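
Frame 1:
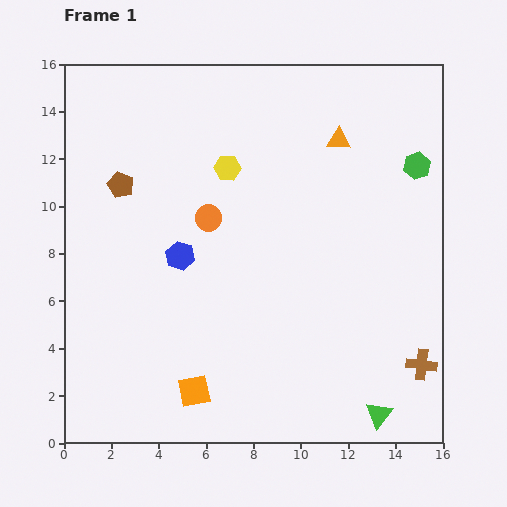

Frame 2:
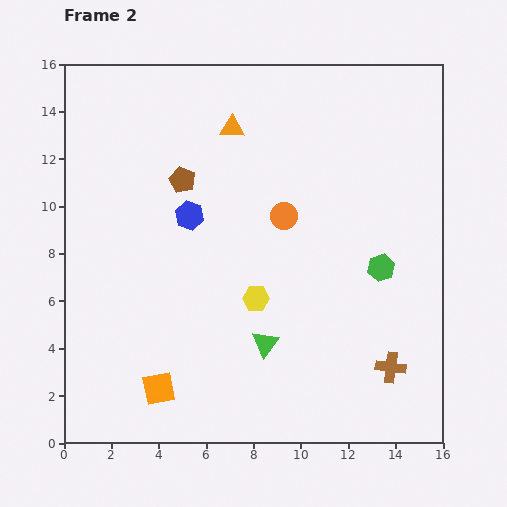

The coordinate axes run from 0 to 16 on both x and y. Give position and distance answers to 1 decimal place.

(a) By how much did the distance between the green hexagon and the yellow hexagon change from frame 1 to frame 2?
-2.5

Distance in frame 1: 8.0. Distance in frame 2: 5.5.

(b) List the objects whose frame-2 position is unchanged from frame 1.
none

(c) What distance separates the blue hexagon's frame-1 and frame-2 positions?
1.7

The blue hexagon moved from (4.9, 7.9) to (5.3, 9.6), a distance of √(0.4² + 1.7²) ≈ 1.7.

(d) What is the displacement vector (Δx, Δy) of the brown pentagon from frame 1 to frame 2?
(2.6, 0.2)

The brown pentagon was at (2.4, 10.9) in frame 1 and (5.0, 11.1) in frame 2.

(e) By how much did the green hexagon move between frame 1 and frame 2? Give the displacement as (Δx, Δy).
(-1.5, -4.3)

The green hexagon was at (14.9, 11.7) in frame 1 and (13.4, 7.4) in frame 2.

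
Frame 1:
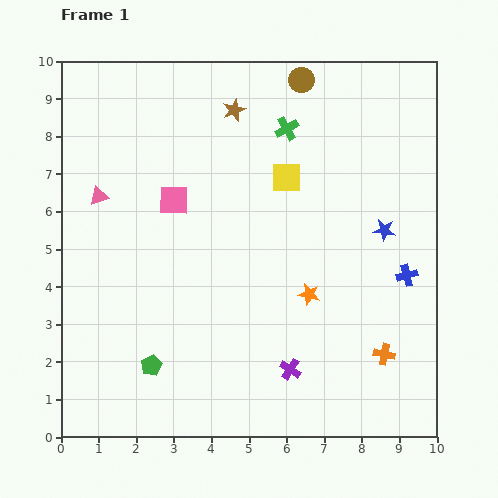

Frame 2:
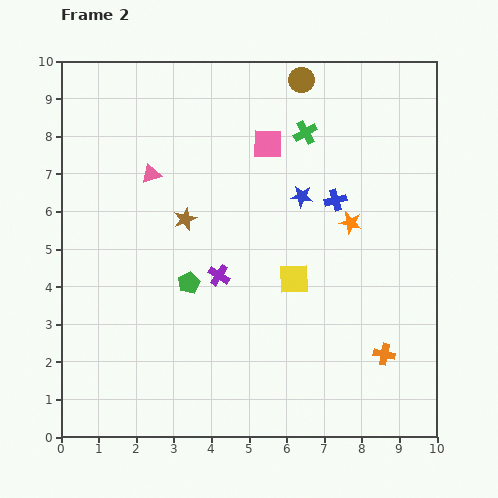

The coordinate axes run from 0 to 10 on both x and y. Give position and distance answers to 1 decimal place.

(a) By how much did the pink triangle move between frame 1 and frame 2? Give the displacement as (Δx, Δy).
(1.4, 0.6)

The pink triangle was at (1.0, 6.4) in frame 1 and (2.4, 7.0) in frame 2.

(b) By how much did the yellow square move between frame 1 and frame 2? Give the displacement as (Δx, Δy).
(0.2, -2.7)

The yellow square was at (6.0, 6.9) in frame 1 and (6.2, 4.2) in frame 2.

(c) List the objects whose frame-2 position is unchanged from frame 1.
the orange cross, the brown circle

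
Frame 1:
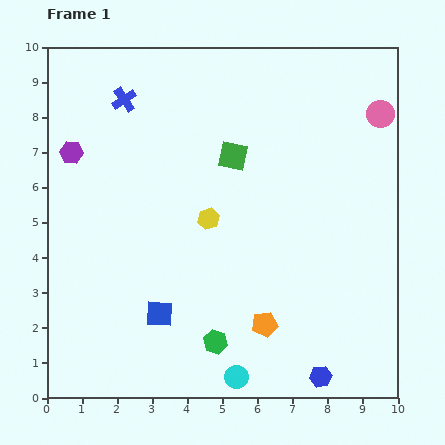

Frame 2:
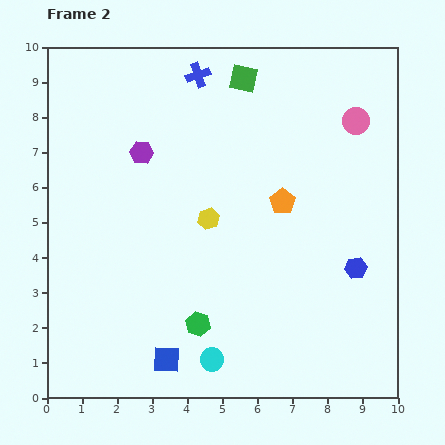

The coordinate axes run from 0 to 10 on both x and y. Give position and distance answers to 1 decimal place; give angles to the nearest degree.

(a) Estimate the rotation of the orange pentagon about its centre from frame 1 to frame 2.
25° counter-clockwise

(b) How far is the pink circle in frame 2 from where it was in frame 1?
0.7

The pink circle moved from (9.5, 8.1) to (8.8, 7.9), a distance of √(0.7² + 0.2²) ≈ 0.7.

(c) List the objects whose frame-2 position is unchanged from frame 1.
the yellow hexagon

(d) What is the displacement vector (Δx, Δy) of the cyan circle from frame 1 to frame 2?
(-0.7, 0.5)

The cyan circle was at (5.4, 0.6) in frame 1 and (4.7, 1.1) in frame 2.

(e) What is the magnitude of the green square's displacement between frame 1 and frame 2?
2.2

The green square moved from (5.3, 6.9) to (5.6, 9.1), a distance of √(0.3² + 2.2²) ≈ 2.2.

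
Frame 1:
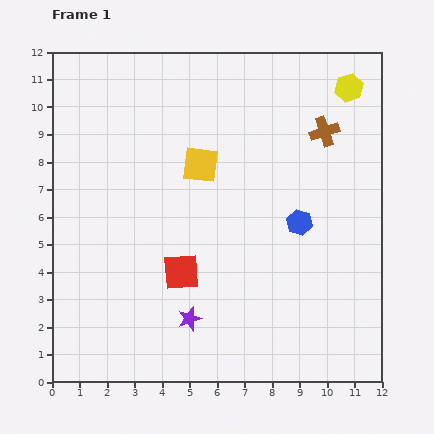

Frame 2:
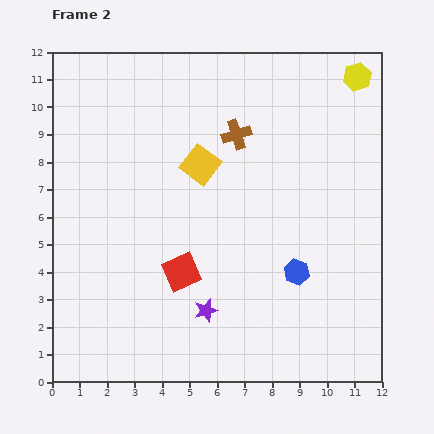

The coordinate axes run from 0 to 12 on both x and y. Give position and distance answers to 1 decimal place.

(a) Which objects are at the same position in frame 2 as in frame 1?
the yellow square, the red square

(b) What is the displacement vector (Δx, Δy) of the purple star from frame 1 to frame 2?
(0.6, 0.3)

The purple star was at (5.0, 2.3) in frame 1 and (5.6, 2.6) in frame 2.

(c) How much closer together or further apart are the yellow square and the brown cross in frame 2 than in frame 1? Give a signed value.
-3.0

Distance in frame 1: 4.7. Distance in frame 2: 1.7.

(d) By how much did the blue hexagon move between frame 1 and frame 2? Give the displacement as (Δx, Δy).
(-0.1, -1.8)

The blue hexagon was at (9.0, 5.8) in frame 1 and (8.9, 4.0) in frame 2.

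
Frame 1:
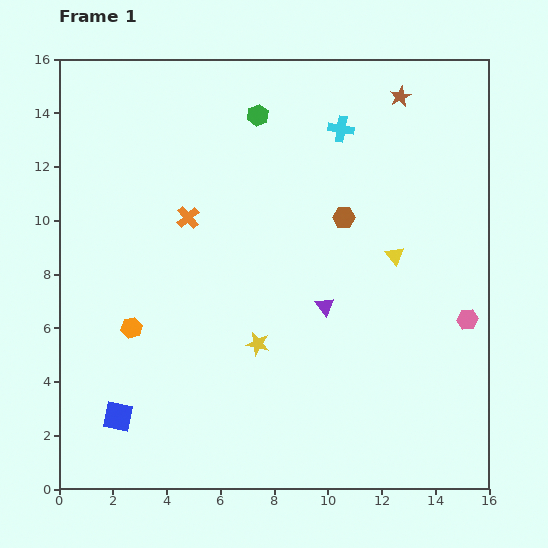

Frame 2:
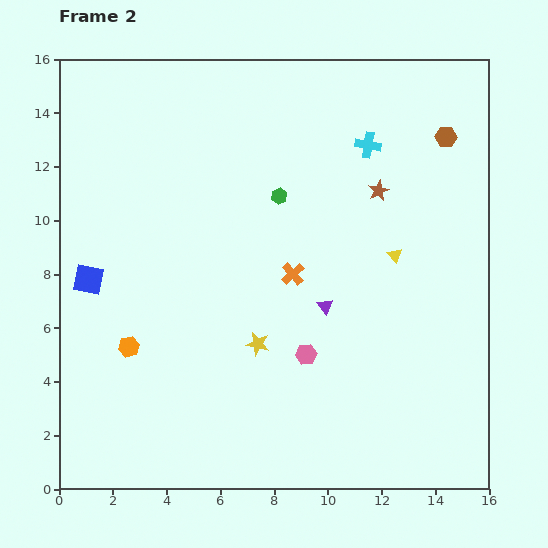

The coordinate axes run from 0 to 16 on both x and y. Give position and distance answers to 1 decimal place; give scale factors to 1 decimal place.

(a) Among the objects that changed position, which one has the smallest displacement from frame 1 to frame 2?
the orange hexagon

(moved 0.7)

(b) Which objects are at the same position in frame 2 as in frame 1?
the yellow star, the yellow triangle, the purple triangle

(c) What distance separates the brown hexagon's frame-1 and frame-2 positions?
4.8

The brown hexagon moved from (10.6, 10.1) to (14.4, 13.1), a distance of √(3.8² + 3.0²) ≈ 4.8.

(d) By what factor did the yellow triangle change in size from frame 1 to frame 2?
0.8×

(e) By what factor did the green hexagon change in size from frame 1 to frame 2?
0.7×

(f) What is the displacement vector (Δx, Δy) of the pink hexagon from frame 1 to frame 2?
(-6.0, -1.3)

The pink hexagon was at (15.2, 6.3) in frame 1 and (9.2, 5.0) in frame 2.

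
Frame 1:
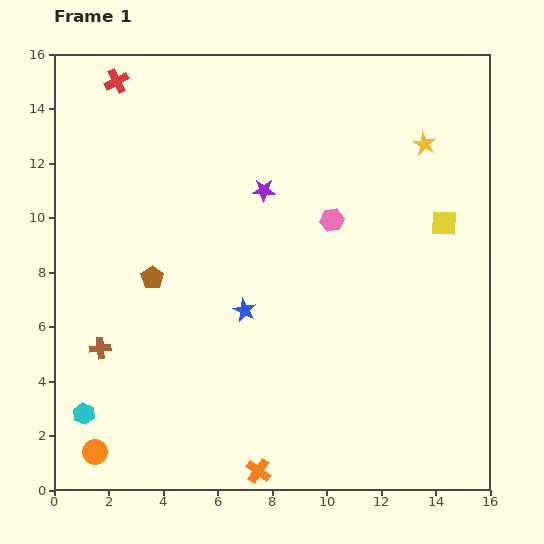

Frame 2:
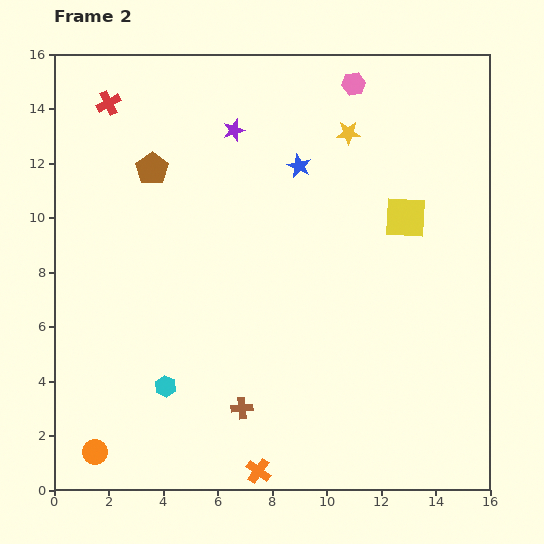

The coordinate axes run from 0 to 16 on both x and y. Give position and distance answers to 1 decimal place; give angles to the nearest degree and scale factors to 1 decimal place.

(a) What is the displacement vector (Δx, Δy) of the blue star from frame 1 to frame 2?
(2.0, 5.3)

The blue star was at (7.0, 6.6) in frame 1 and (9.0, 11.9) in frame 2.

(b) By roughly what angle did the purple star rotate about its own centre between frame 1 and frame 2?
18° counter-clockwise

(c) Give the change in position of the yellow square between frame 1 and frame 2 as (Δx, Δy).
(-1.4, 0.2)

The yellow square was at (14.3, 9.8) in frame 1 and (12.9, 10.0) in frame 2.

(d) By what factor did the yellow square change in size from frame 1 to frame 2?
1.6×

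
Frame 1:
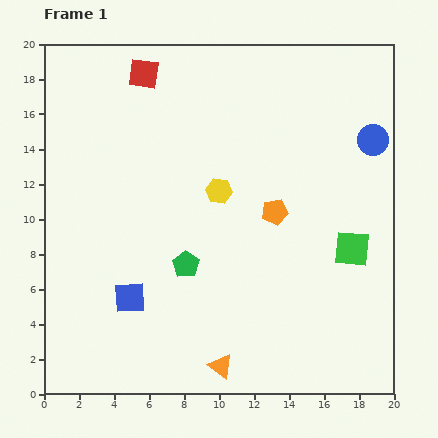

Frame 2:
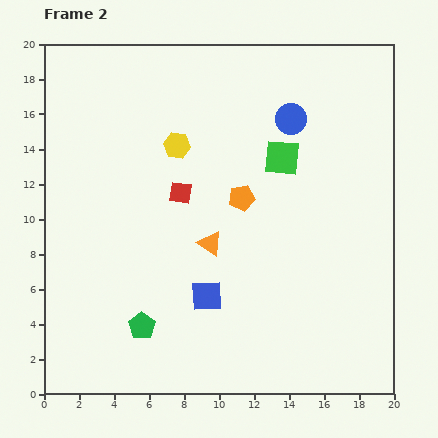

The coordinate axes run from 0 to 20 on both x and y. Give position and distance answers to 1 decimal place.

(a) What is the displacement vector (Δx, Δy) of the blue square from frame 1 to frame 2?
(4.4, 0.1)

The blue square was at (4.9, 5.5) in frame 1 and (9.3, 5.6) in frame 2.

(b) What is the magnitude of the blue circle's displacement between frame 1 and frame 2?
4.9

The blue circle moved from (18.8, 14.5) to (14.1, 15.7), a distance of √(4.7² + 1.2²) ≈ 4.9.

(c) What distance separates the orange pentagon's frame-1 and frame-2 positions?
2.1

The orange pentagon moved from (13.2, 10.4) to (11.3, 11.2), a distance of √(1.9² + 0.8²) ≈ 2.1.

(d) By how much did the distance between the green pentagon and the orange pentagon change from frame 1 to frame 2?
+3.4

Distance in frame 1: 5.9. Distance in frame 2: 9.3.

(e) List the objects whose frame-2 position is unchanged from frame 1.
none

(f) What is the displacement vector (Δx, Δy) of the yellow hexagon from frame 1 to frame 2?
(-2.4, 2.6)

The yellow hexagon was at (10.0, 11.6) in frame 1 and (7.6, 14.2) in frame 2.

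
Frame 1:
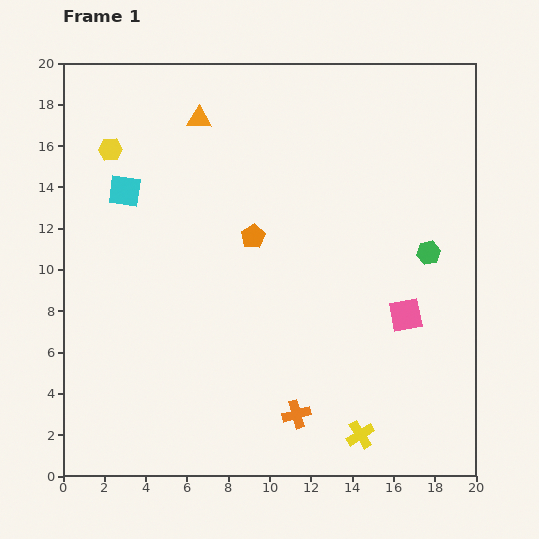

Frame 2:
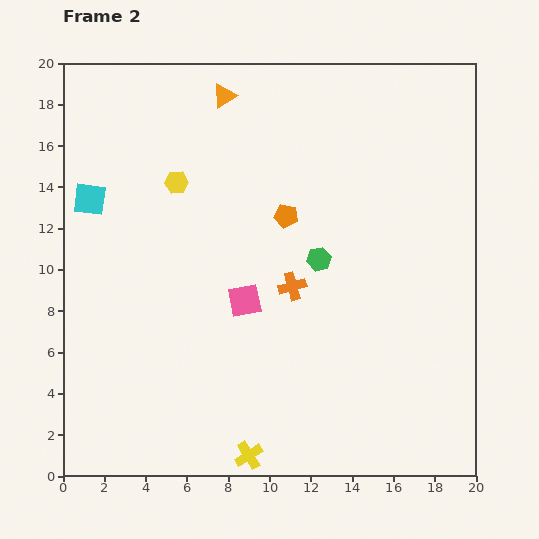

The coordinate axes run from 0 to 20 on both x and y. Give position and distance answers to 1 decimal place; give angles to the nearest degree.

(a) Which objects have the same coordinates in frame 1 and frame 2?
none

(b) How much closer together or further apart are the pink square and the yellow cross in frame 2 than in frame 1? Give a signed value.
+1.3

Distance in frame 1: 6.2. Distance in frame 2: 7.5.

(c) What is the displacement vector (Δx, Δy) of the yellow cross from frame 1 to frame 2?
(-5.4, -1.0)

The yellow cross was at (14.4, 2.0) in frame 1 and (9.0, 1.0) in frame 2.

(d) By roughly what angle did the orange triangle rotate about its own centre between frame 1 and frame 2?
31° counter-clockwise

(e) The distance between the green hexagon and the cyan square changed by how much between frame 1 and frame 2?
-3.5

Distance in frame 1: 15.0. Distance in frame 2: 11.5.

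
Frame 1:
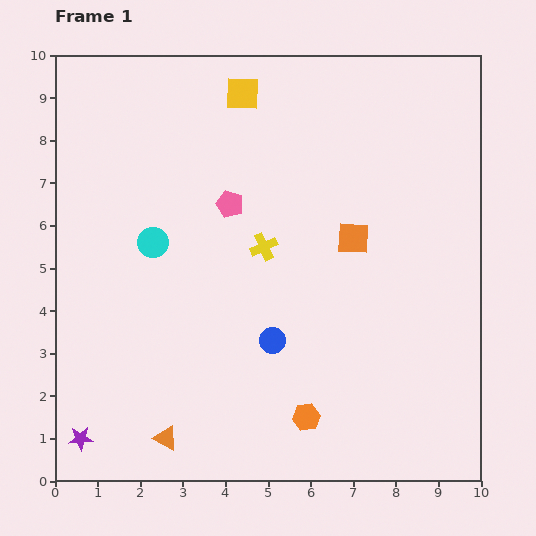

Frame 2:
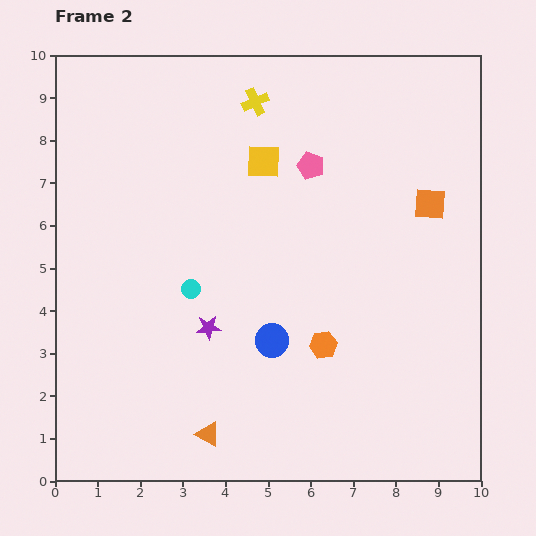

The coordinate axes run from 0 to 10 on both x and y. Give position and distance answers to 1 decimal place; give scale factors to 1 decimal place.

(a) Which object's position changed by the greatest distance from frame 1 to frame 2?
the purple star

(moved 4.0; next 3.4)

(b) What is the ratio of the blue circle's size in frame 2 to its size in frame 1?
1.3×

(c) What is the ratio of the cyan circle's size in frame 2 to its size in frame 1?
0.6×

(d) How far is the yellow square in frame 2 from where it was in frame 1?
1.7

The yellow square moved from (4.4, 9.1) to (4.9, 7.5), a distance of √(0.5² + 1.6²) ≈ 1.7.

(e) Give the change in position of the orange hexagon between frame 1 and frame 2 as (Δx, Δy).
(0.4, 1.7)

The orange hexagon was at (5.9, 1.5) in frame 1 and (6.3, 3.2) in frame 2.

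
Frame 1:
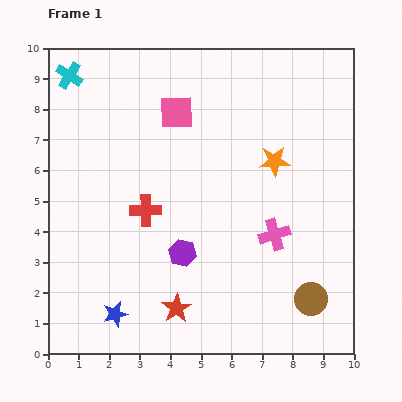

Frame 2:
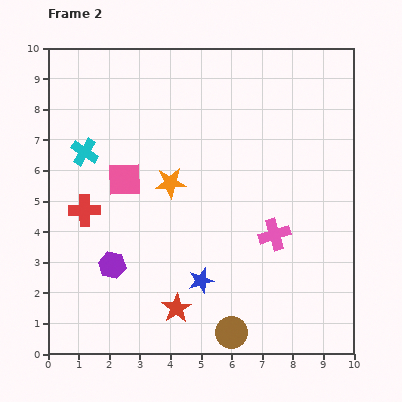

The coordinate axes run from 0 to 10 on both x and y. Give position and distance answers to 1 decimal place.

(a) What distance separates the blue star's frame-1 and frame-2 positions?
3.0

The blue star moved from (2.2, 1.3) to (5.0, 2.4), a distance of √(2.8² + 1.1²) ≈ 3.0.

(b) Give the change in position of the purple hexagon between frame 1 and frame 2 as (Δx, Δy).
(-2.3, -0.4)

The purple hexagon was at (4.4, 3.3) in frame 1 and (2.1, 2.9) in frame 2.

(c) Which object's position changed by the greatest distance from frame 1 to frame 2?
the orange star

(moved 3.5; next 3.0)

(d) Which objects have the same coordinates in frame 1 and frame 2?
the pink cross, the red star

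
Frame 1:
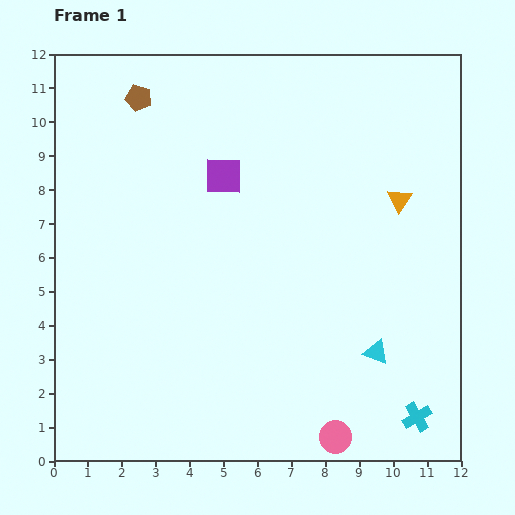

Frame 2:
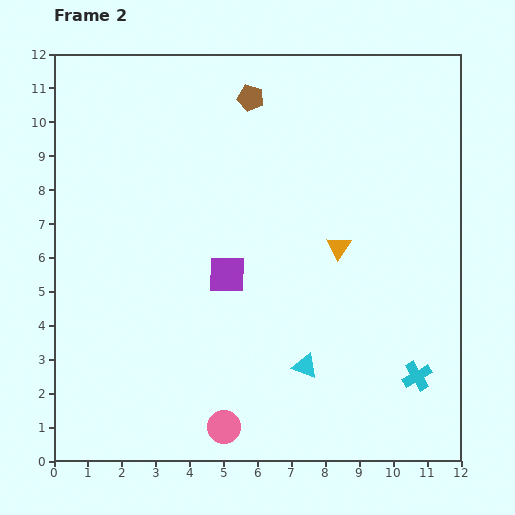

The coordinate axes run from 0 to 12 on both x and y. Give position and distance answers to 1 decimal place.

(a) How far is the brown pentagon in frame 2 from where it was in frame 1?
3.3

The brown pentagon moved from (2.5, 10.7) to (5.8, 10.7), a distance of √(3.3² + 0.0²) ≈ 3.3.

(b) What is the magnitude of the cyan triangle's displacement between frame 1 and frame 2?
2.1

The cyan triangle moved from (9.5, 3.2) to (7.4, 2.8), a distance of √(2.1² + 0.4²) ≈ 2.1.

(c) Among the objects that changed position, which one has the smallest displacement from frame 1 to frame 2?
the cyan cross

(moved 1.2)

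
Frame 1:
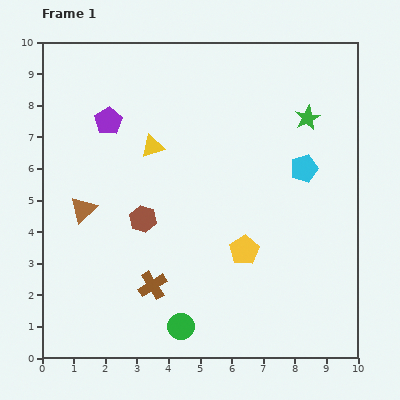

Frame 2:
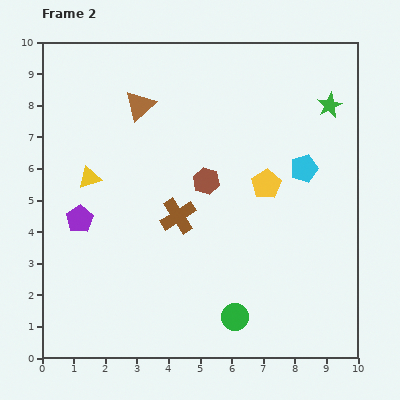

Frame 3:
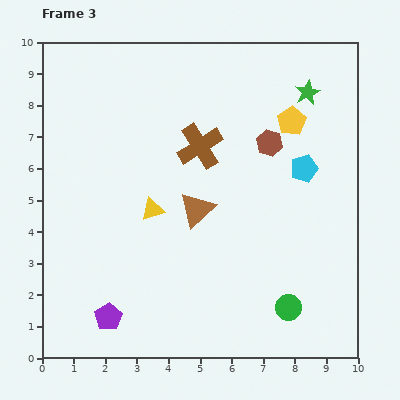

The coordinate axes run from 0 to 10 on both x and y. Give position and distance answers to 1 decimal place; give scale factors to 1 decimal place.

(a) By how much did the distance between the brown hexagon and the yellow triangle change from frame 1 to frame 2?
+1.4

Distance in frame 1: 2.3. Distance in frame 2: 3.7.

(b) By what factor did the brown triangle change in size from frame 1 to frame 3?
1.4×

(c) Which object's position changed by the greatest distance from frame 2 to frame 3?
the brown triangle

(moved 3.8; next 3.2)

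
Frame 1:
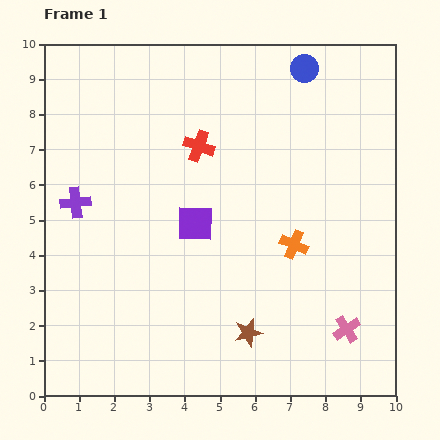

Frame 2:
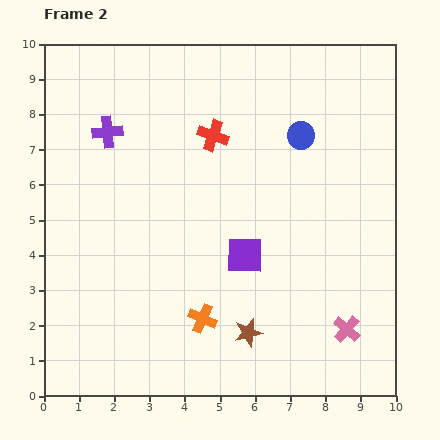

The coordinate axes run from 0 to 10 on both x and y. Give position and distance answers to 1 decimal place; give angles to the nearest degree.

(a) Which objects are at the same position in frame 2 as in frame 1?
the pink cross, the brown star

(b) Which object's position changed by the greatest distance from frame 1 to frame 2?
the orange cross

(moved 3.3; next 2.2)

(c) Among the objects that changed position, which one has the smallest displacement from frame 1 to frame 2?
the red cross

(moved 0.5)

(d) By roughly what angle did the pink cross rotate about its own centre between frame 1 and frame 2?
15° counter-clockwise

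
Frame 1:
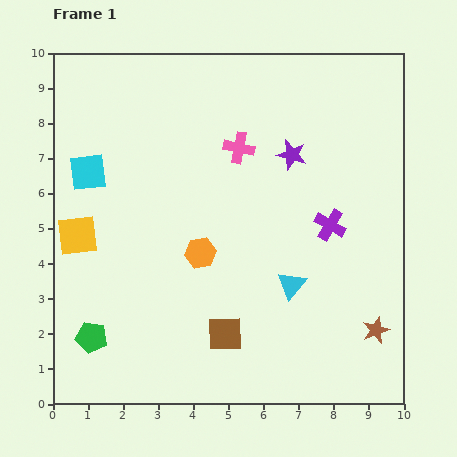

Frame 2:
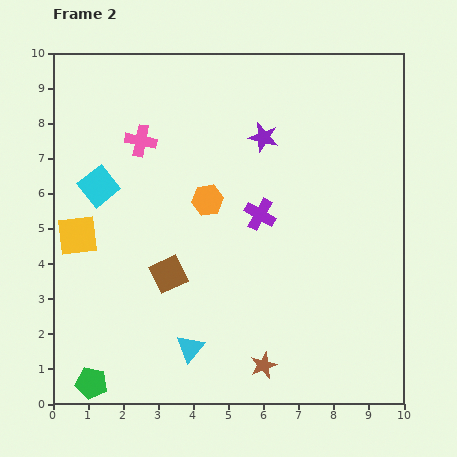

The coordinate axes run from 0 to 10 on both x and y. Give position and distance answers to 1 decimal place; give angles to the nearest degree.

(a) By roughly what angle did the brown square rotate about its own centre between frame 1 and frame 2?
25° counter-clockwise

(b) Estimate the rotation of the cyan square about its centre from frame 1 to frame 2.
32° counter-clockwise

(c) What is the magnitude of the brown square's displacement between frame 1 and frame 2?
2.3

The brown square moved from (4.9, 2.0) to (3.3, 3.7), a distance of √(1.6² + 1.7²) ≈ 2.3.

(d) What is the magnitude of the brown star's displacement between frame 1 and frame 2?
3.4

The brown star moved from (9.2, 2.1) to (6.0, 1.1), a distance of √(3.2² + 1.0²) ≈ 3.4.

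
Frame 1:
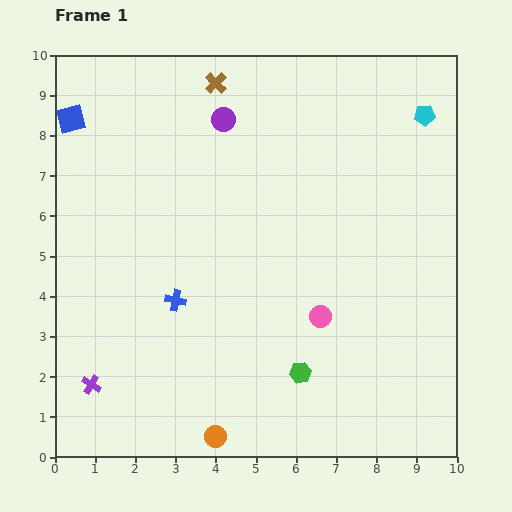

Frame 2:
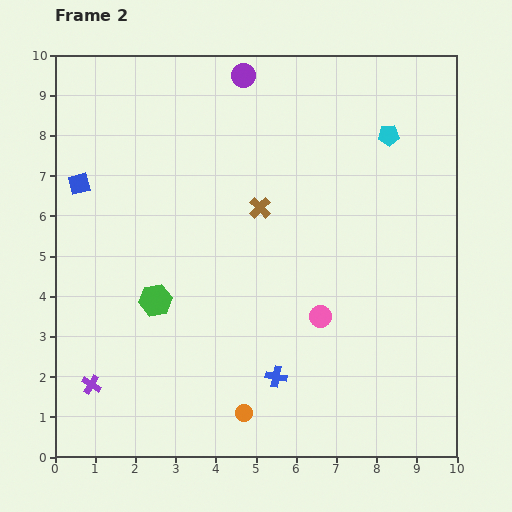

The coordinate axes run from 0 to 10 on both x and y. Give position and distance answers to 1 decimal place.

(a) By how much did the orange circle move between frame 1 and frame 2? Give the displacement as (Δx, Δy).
(0.7, 0.6)

The orange circle was at (4.0, 0.5) in frame 1 and (4.7, 1.1) in frame 2.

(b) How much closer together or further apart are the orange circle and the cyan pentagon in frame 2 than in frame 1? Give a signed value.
-1.7

Distance in frame 1: 9.5. Distance in frame 2: 7.8.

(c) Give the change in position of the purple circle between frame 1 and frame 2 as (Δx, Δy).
(0.5, 1.1)

The purple circle was at (4.2, 8.4) in frame 1 and (4.7, 9.5) in frame 2.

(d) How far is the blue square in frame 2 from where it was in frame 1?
1.6

The blue square moved from (0.4, 8.4) to (0.6, 6.8), a distance of √(0.2² + 1.6²) ≈ 1.6.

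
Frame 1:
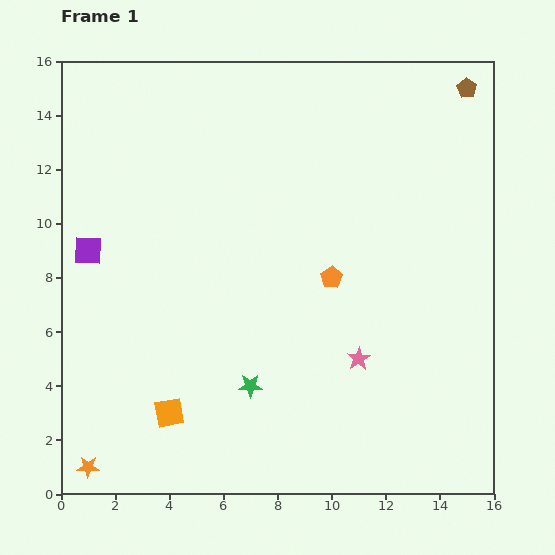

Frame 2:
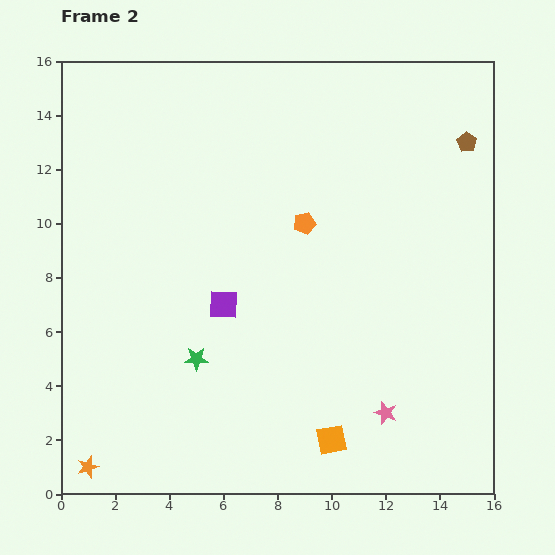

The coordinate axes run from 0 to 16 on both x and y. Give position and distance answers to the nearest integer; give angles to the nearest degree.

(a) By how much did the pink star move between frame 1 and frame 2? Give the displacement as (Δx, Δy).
(1, -2)

The pink star was at (11, 5) in frame 1 and (12, 3) in frame 2.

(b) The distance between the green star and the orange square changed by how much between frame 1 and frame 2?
+3

Distance in frame 1: 3. Distance in frame 2: 6.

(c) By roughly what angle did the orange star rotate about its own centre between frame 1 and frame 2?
20° counter-clockwise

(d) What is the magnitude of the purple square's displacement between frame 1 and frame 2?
5

The purple square moved from (1, 9) to (6, 7), a distance of √(5² + 2²) ≈ 5.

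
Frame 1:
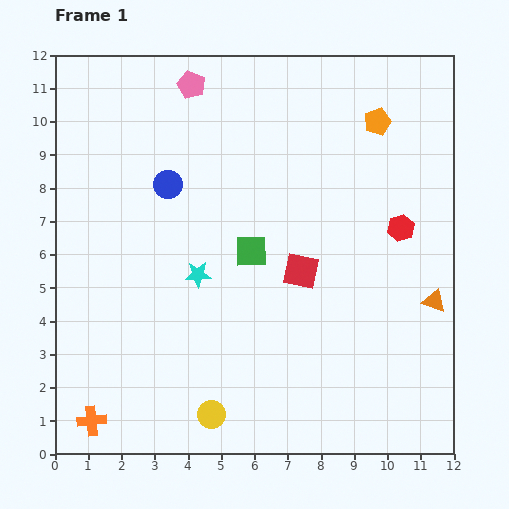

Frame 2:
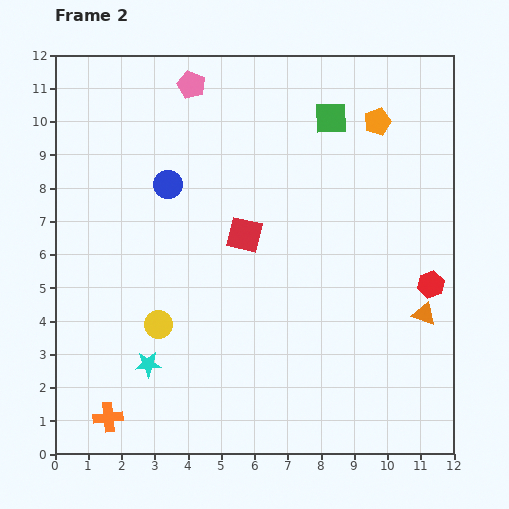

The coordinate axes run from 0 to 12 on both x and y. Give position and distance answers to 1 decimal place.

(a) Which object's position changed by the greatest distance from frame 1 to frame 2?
the green square

(moved 4.7; next 3.1)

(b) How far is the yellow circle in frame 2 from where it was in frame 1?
3.1

The yellow circle moved from (4.7, 1.2) to (3.1, 3.9), a distance of √(1.6² + 2.7²) ≈ 3.1.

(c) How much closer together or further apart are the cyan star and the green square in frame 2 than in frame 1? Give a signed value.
+7.5

Distance in frame 1: 1.7. Distance in frame 2: 9.2.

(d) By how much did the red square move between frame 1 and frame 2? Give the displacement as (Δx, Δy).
(-1.7, 1.1)

The red square was at (7.4, 5.5) in frame 1 and (5.7, 6.6) in frame 2.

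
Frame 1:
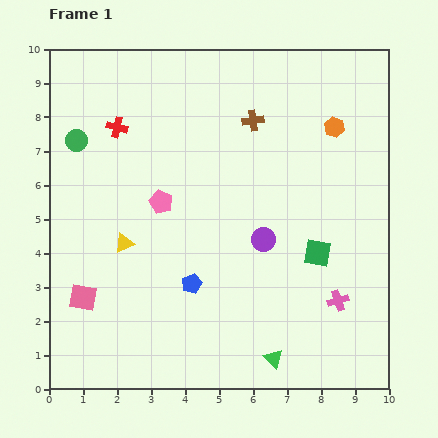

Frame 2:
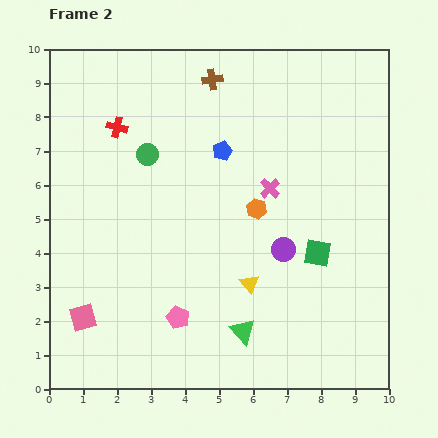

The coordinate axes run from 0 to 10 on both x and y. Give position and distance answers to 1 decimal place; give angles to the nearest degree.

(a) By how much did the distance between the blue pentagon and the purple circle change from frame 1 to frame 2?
+0.9

Distance in frame 1: 2.5. Distance in frame 2: 3.4.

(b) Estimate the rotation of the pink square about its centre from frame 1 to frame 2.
25° counter-clockwise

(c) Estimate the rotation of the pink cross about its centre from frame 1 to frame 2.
27° counter-clockwise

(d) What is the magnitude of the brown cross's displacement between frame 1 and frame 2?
1.7

The brown cross moved from (6.0, 7.9) to (4.8, 9.1), a distance of √(1.2² + 1.2²) ≈ 1.7.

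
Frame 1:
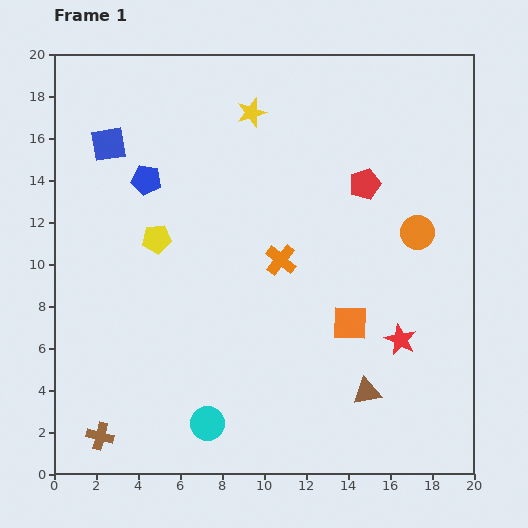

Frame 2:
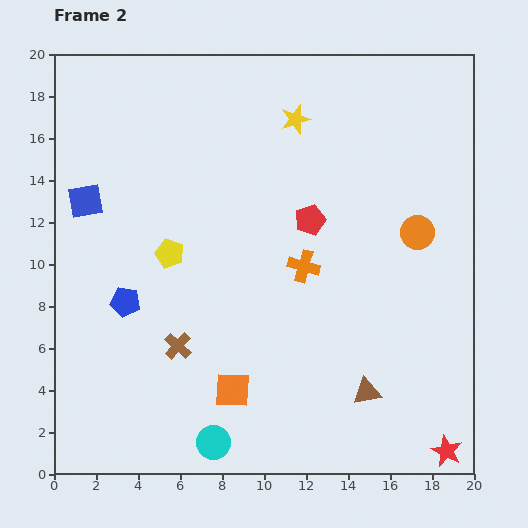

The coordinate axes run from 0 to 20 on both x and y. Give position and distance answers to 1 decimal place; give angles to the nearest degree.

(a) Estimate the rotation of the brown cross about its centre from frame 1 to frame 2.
28° clockwise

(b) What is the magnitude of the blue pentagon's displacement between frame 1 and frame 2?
5.9

The blue pentagon moved from (4.4, 14.0) to (3.4, 8.2), a distance of √(1.0² + 5.8²) ≈ 5.9.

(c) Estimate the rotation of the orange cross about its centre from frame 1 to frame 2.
24° counter-clockwise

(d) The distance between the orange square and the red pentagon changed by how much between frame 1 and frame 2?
+2.3

Distance in frame 1: 6.6. Distance in frame 2: 8.9.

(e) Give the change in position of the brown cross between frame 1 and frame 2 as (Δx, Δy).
(3.7, 4.3)

The brown cross was at (2.2, 1.8) in frame 1 and (5.9, 6.1) in frame 2.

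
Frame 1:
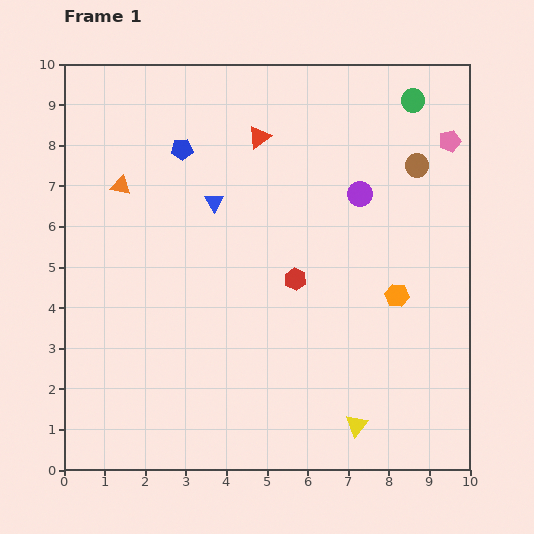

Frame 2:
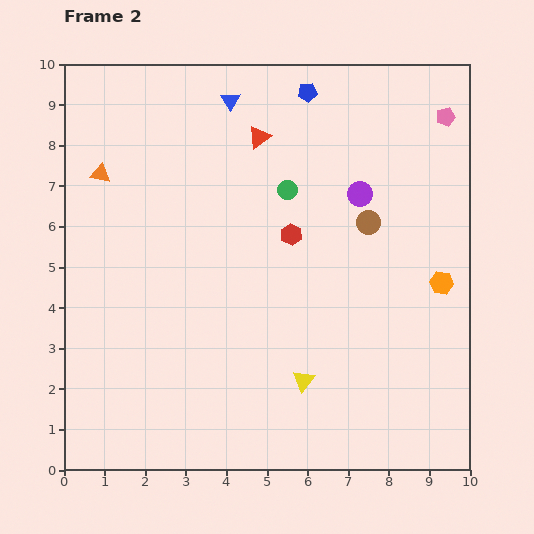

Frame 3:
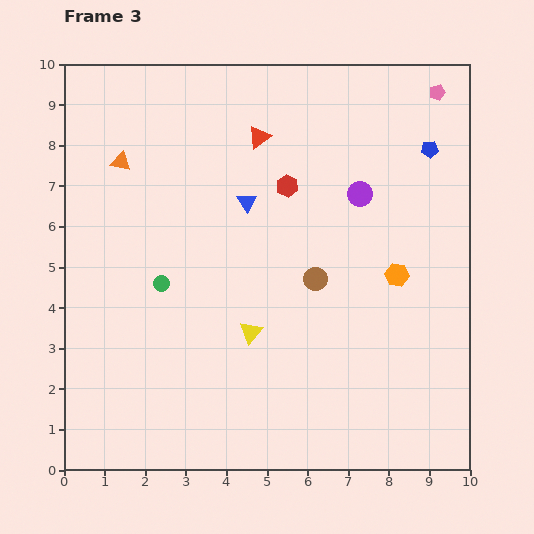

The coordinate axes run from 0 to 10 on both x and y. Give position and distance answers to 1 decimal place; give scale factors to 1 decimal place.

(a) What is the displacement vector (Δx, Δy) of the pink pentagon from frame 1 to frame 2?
(-0.1, 0.6)

The pink pentagon was at (9.5, 8.1) in frame 1 and (9.4, 8.7) in frame 2.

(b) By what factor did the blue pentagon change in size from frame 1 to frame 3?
0.8×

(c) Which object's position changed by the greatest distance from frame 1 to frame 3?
the green circle

(moved 7.7; next 6.1)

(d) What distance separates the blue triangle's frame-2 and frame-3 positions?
2.5

The blue triangle moved from (4.1, 9.1) to (4.5, 6.6), a distance of √(0.4² + 2.5²) ≈ 2.5.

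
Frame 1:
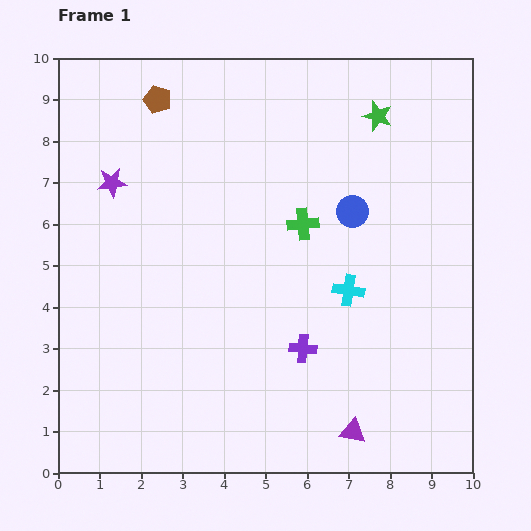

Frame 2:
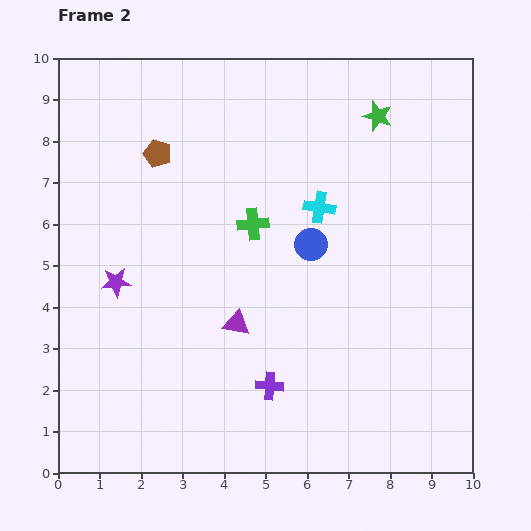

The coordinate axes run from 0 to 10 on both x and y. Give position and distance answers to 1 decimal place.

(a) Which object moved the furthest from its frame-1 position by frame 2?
the purple triangle

(moved 3.8; next 2.4)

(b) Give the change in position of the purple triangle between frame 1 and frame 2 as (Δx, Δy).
(-2.8, 2.6)

The purple triangle was at (7.1, 1.0) in frame 1 and (4.3, 3.6) in frame 2.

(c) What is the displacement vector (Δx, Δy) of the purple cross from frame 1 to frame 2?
(-0.8, -0.9)

The purple cross was at (5.9, 3.0) in frame 1 and (5.1, 2.1) in frame 2.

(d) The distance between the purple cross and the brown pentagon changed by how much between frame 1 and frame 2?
-0.7

Distance in frame 1: 6.9. Distance in frame 2: 6.2.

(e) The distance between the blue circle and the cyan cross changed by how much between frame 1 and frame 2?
-1.0

Distance in frame 1: 1.9. Distance in frame 2: 0.9.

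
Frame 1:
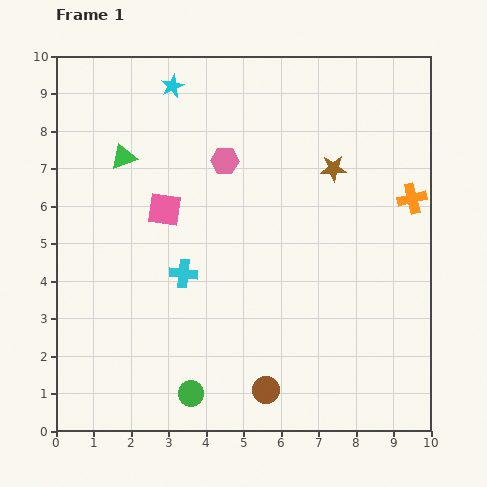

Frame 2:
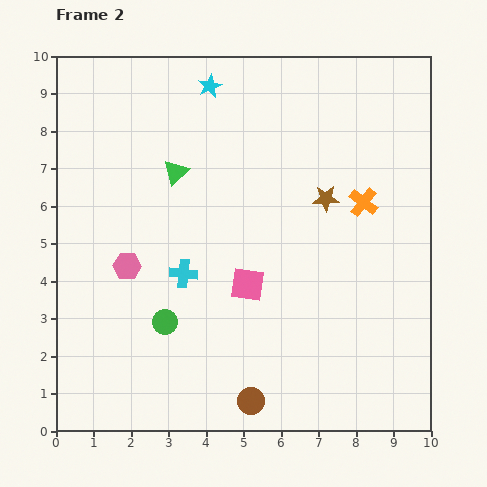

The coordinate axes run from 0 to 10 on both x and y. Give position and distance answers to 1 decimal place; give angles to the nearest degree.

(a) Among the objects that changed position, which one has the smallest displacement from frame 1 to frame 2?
the brown circle

(moved 0.5)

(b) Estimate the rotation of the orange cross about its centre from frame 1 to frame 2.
38° counter-clockwise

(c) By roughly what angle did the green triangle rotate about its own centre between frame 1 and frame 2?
23° counter-clockwise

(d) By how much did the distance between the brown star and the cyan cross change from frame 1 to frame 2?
-0.6

Distance in frame 1: 4.9. Distance in frame 2: 4.3.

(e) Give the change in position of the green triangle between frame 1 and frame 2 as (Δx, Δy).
(1.4, -0.4)

The green triangle was at (1.8, 7.3) in frame 1 and (3.2, 6.9) in frame 2.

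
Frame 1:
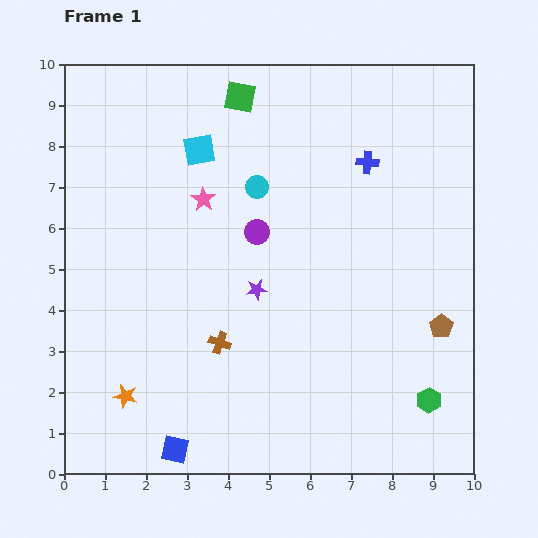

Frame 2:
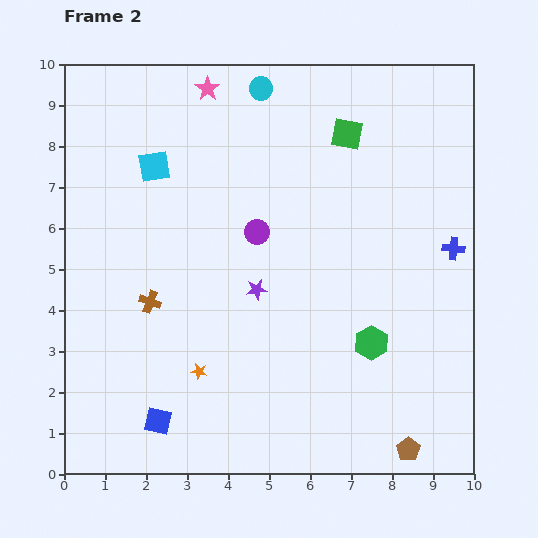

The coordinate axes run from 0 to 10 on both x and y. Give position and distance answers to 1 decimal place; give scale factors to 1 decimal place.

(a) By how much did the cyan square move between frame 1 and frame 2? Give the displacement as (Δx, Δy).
(-1.1, -0.4)

The cyan square was at (3.3, 7.9) in frame 1 and (2.2, 7.5) in frame 2.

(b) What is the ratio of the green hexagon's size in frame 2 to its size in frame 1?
1.4×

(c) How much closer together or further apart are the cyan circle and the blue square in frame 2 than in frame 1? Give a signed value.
+1.8

Distance in frame 1: 6.7. Distance in frame 2: 8.5.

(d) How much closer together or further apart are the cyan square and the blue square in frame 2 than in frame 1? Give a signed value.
-1.1

Distance in frame 1: 7.3. Distance in frame 2: 6.2.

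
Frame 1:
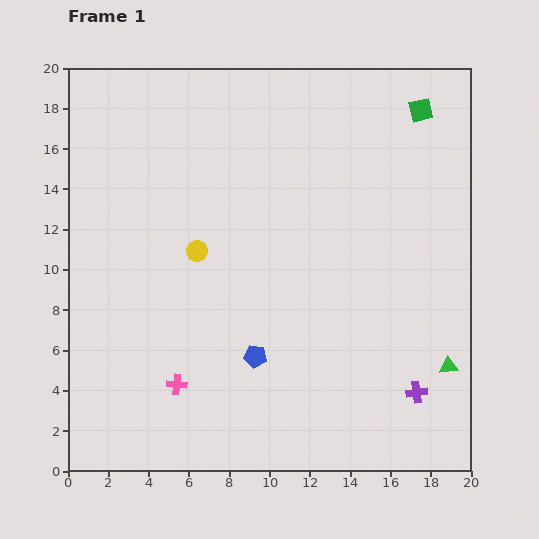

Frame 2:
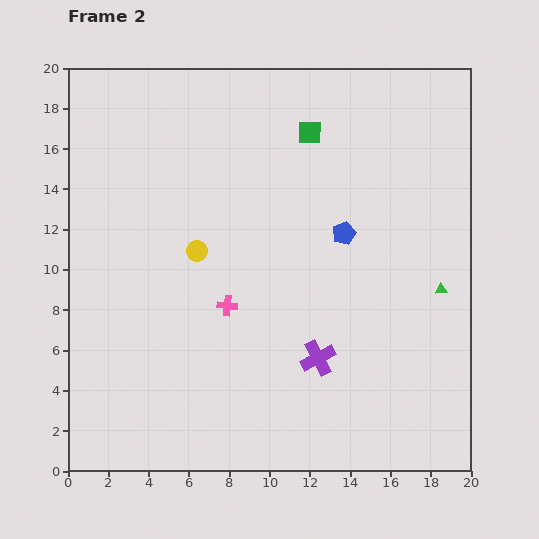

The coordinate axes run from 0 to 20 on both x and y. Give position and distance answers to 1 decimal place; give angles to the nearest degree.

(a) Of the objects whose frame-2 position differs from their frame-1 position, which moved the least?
the green triangle

(moved 3.8)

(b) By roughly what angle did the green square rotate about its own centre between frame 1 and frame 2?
15° clockwise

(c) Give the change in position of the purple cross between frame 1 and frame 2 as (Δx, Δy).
(-4.9, 1.7)

The purple cross was at (17.3, 3.9) in frame 1 and (12.4, 5.6) in frame 2.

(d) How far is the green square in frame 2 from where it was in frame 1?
5.6

The green square moved from (17.5, 17.9) to (12.0, 16.8), a distance of √(5.5² + 1.1²) ≈ 5.6.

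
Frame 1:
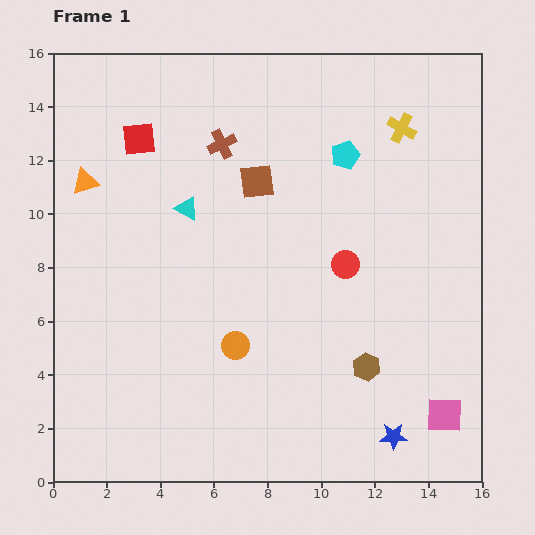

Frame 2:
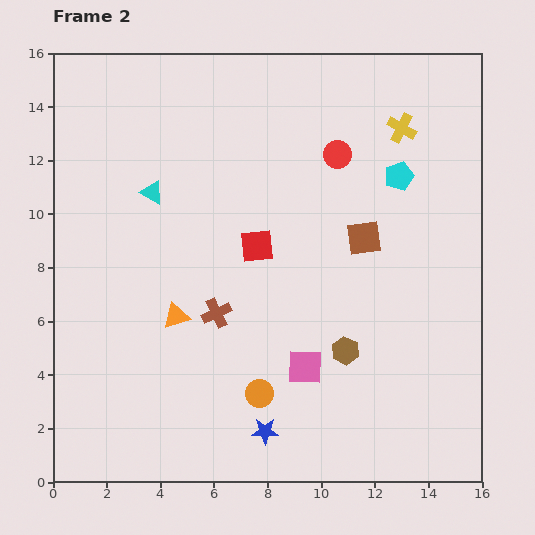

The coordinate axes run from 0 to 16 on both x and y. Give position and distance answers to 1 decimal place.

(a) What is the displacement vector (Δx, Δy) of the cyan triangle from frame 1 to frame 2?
(-1.3, 0.6)

The cyan triangle was at (5.0, 10.2) in frame 1 and (3.7, 10.8) in frame 2.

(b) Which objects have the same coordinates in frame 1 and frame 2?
the yellow cross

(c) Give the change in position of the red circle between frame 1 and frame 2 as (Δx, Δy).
(-0.3, 4.1)

The red circle was at (10.9, 8.1) in frame 1 and (10.6, 12.2) in frame 2.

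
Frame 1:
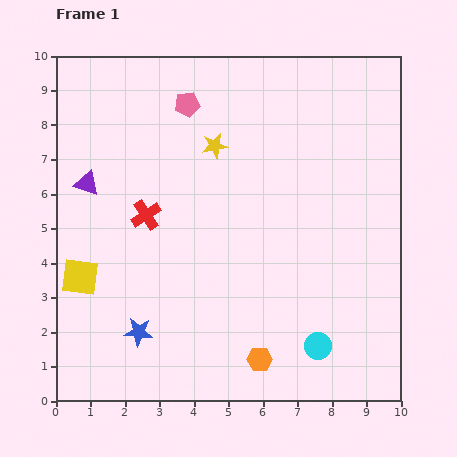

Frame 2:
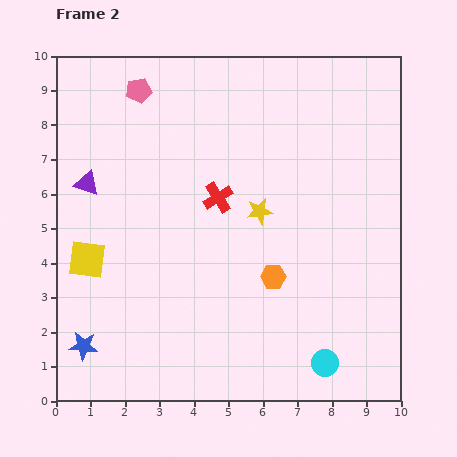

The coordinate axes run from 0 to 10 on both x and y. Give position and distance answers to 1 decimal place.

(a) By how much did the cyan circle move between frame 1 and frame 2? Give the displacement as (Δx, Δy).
(0.2, -0.5)

The cyan circle was at (7.6, 1.6) in frame 1 and (7.8, 1.1) in frame 2.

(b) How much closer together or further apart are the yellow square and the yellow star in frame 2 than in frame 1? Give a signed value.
-0.2

Distance in frame 1: 5.4. Distance in frame 2: 5.2.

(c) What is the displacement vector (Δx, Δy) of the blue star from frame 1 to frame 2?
(-1.6, -0.4)

The blue star was at (2.4, 2.0) in frame 1 and (0.8, 1.6) in frame 2.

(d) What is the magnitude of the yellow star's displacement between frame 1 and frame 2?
2.3

The yellow star moved from (4.6, 7.4) to (5.9, 5.5), a distance of √(1.3² + 1.9²) ≈ 2.3.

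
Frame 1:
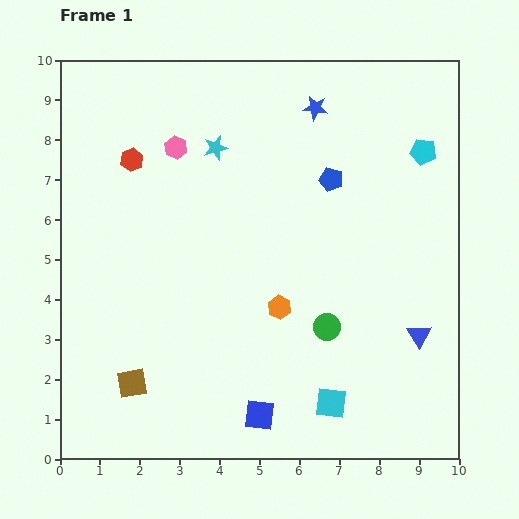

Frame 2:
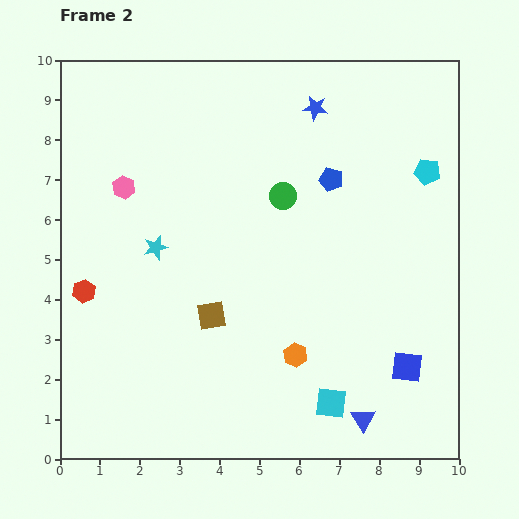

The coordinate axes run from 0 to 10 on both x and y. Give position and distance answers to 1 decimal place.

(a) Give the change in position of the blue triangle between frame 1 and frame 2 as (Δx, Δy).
(-1.4, -2.1)

The blue triangle was at (9.0, 3.1) in frame 1 and (7.6, 1.0) in frame 2.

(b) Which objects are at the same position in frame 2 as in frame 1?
the blue pentagon, the cyan square, the blue star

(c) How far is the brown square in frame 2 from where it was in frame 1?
2.6

The brown square moved from (1.8, 1.9) to (3.8, 3.6), a distance of √(2.0² + 1.7²) ≈ 2.6.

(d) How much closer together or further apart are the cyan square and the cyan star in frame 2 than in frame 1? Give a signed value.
-1.1

Distance in frame 1: 7.0. Distance in frame 2: 5.9.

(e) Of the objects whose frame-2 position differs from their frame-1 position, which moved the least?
the cyan pentagon

(moved 0.5)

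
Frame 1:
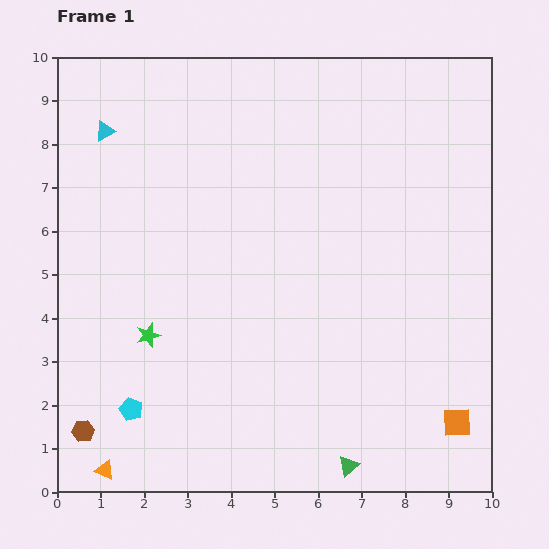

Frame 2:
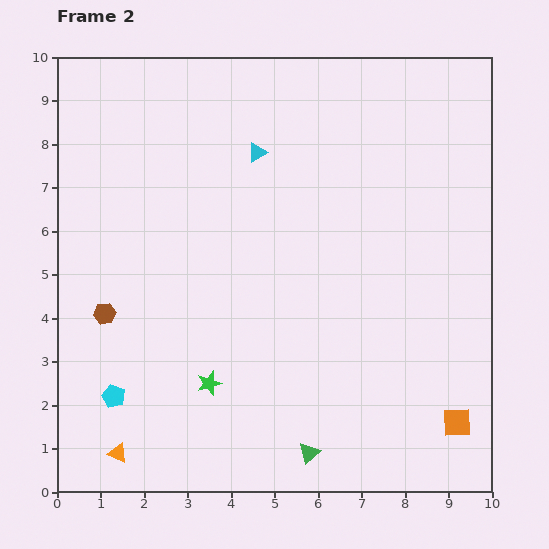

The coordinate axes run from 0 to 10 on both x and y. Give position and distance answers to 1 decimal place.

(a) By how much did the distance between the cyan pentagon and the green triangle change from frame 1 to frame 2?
-0.5

Distance in frame 1: 5.2. Distance in frame 2: 4.7.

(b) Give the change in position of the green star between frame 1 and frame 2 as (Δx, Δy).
(1.4, -1.1)

The green star was at (2.1, 3.6) in frame 1 and (3.5, 2.5) in frame 2.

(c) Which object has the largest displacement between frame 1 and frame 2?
the cyan triangle

(moved 3.5; next 2.7)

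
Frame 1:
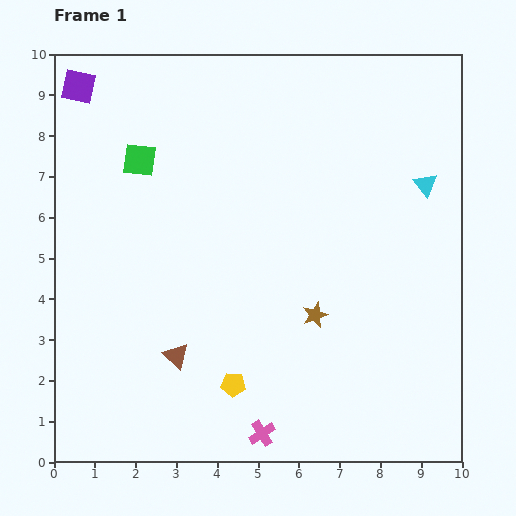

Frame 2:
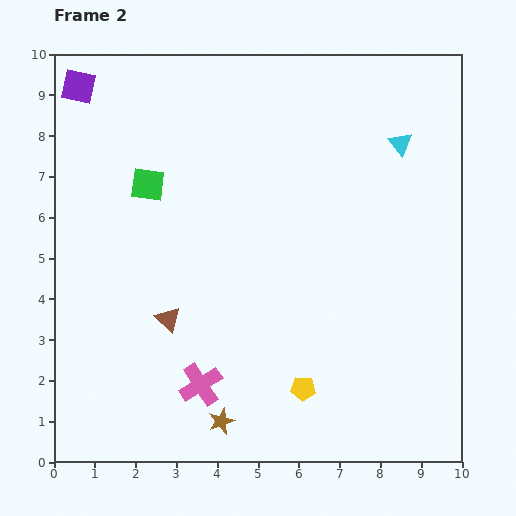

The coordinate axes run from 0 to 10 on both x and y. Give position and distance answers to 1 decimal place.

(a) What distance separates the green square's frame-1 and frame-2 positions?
0.6

The green square moved from (2.1, 7.4) to (2.3, 6.8), a distance of √(0.2² + 0.6²) ≈ 0.6.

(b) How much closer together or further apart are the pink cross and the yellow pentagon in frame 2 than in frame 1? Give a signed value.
+1.1

Distance in frame 1: 1.4. Distance in frame 2: 2.5.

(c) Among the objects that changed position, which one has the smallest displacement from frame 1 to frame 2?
the green square

(moved 0.6)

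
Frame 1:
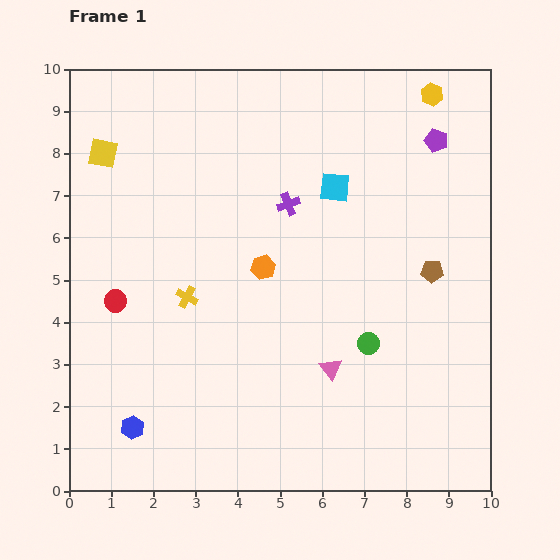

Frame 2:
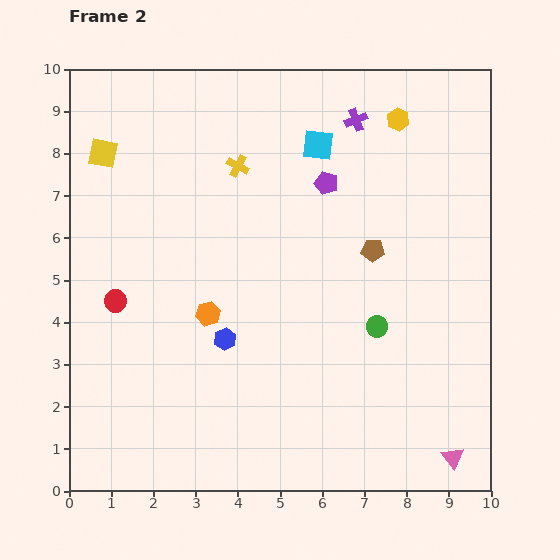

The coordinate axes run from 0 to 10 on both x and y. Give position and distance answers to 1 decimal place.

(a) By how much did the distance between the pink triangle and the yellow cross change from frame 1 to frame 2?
+4.8

Distance in frame 1: 3.8. Distance in frame 2: 8.6.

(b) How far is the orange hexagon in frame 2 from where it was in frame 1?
1.7

The orange hexagon moved from (4.6, 5.3) to (3.3, 4.2), a distance of √(1.3² + 1.1²) ≈ 1.7.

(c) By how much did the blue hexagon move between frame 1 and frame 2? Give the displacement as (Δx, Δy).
(2.2, 2.1)

The blue hexagon was at (1.5, 1.5) in frame 1 and (3.7, 3.6) in frame 2.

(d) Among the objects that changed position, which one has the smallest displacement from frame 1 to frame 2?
the green circle

(moved 0.4)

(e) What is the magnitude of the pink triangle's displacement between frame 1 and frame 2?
3.6

The pink triangle moved from (6.2, 2.9) to (9.1, 0.8), a distance of √(2.9² + 2.1²) ≈ 3.6.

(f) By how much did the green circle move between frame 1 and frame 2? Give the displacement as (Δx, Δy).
(0.2, 0.4)

The green circle was at (7.1, 3.5) in frame 1 and (7.3, 3.9) in frame 2.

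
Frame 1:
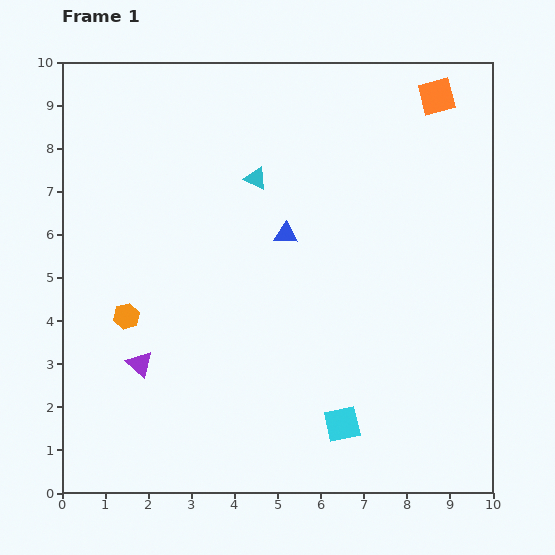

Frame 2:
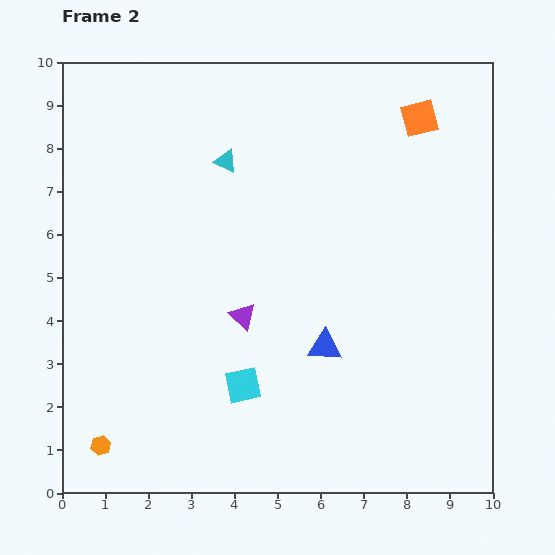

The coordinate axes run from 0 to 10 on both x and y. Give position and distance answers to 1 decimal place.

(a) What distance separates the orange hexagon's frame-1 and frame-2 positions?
3.1

The orange hexagon moved from (1.5, 4.1) to (0.9, 1.1), a distance of √(0.6² + 3.0²) ≈ 3.1.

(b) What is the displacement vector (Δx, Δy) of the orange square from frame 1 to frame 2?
(-0.4, -0.5)

The orange square was at (8.7, 9.2) in frame 1 and (8.3, 8.7) in frame 2.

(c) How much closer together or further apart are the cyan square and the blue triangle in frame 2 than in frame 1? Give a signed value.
-2.5

Distance in frame 1: 4.6. Distance in frame 2: 2.1.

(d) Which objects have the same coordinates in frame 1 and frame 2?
none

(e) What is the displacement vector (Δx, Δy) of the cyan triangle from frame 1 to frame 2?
(-0.7, 0.4)

The cyan triangle was at (4.5, 7.3) in frame 1 and (3.8, 7.7) in frame 2.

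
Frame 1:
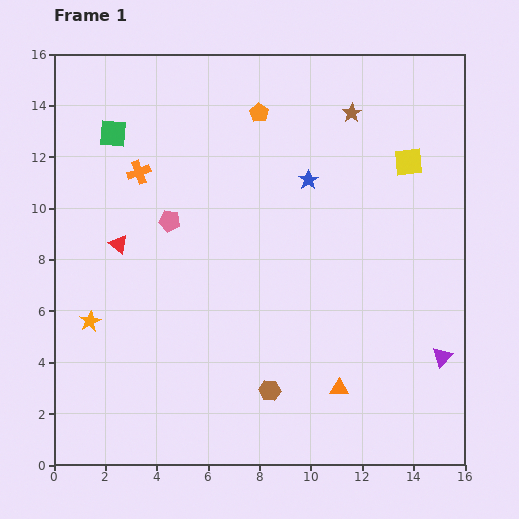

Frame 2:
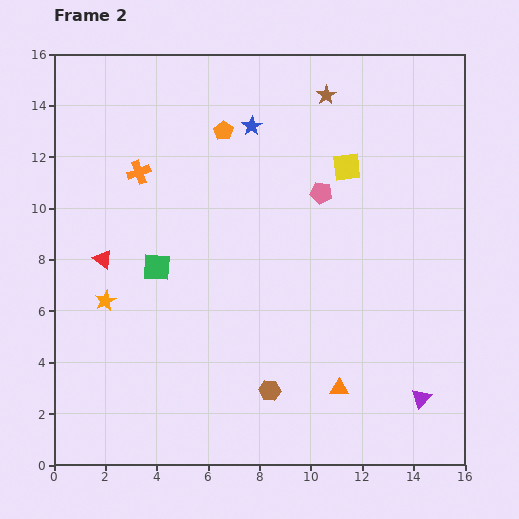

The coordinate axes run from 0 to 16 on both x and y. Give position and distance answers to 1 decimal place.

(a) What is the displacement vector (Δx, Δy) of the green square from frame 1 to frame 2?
(1.7, -5.2)

The green square was at (2.3, 12.9) in frame 1 and (4.0, 7.7) in frame 2.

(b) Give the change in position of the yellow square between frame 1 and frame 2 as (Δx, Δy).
(-2.4, -0.2)

The yellow square was at (13.8, 11.8) in frame 1 and (11.4, 11.6) in frame 2.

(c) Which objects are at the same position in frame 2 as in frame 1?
the orange cross, the orange triangle, the brown hexagon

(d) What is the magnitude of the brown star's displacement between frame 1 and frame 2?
1.2

The brown star moved from (11.6, 13.7) to (10.6, 14.4), a distance of √(1.0² + 0.7²) ≈ 1.2.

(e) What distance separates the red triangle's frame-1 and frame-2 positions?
0.8

The red triangle moved from (2.5, 8.6) to (1.9, 8.0), a distance of √(0.6² + 0.6²) ≈ 0.8.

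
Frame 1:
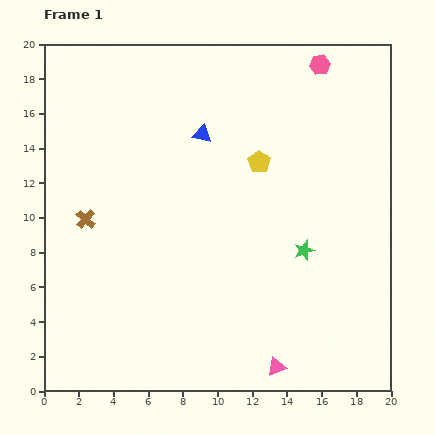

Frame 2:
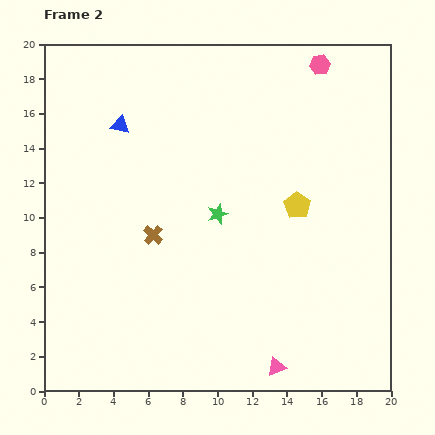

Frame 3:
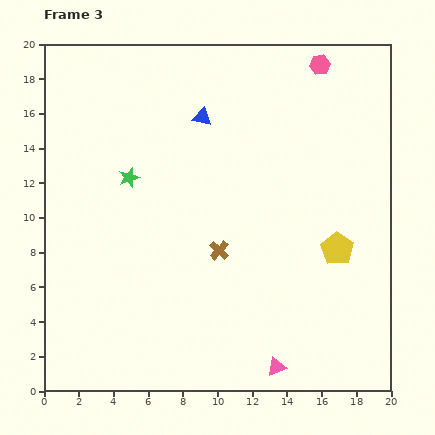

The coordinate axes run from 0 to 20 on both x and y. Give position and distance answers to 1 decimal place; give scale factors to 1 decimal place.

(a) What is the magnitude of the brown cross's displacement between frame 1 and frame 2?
4.0

The brown cross moved from (2.4, 9.9) to (6.3, 9.0), a distance of √(3.9² + 0.9²) ≈ 4.0.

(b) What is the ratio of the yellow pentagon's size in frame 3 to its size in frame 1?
1.5×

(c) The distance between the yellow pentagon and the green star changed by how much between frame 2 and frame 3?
+8.1

Distance in frame 2: 4.6. Distance in frame 3: 12.7.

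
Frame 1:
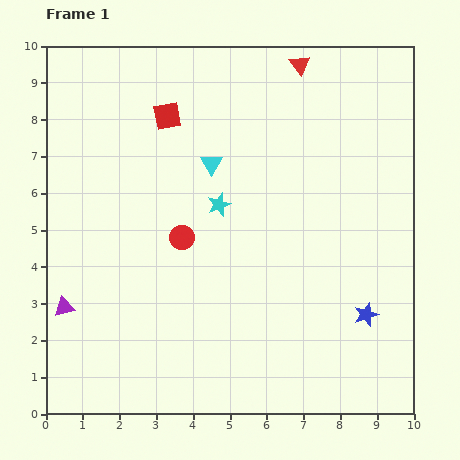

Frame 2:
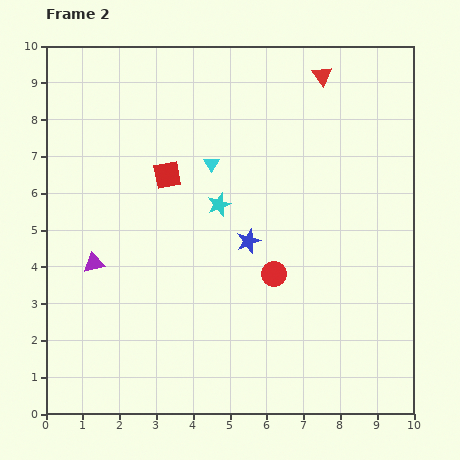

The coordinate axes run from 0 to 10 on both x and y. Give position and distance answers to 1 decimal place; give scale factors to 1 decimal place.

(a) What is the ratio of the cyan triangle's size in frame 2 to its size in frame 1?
0.7×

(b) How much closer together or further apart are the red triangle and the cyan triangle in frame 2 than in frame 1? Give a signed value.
+0.2

Distance in frame 1: 3.6. Distance in frame 2: 3.8.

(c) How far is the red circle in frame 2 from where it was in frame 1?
2.7

The red circle moved from (3.7, 4.8) to (6.2, 3.8), a distance of √(2.5² + 1.0²) ≈ 2.7.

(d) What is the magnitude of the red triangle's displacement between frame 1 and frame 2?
0.7

The red triangle moved from (6.9, 9.5) to (7.5, 9.2), a distance of √(0.6² + 0.3²) ≈ 0.7.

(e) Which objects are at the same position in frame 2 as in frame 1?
the cyan star, the cyan triangle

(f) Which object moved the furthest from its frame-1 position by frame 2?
the blue star

(moved 3.8; next 2.7)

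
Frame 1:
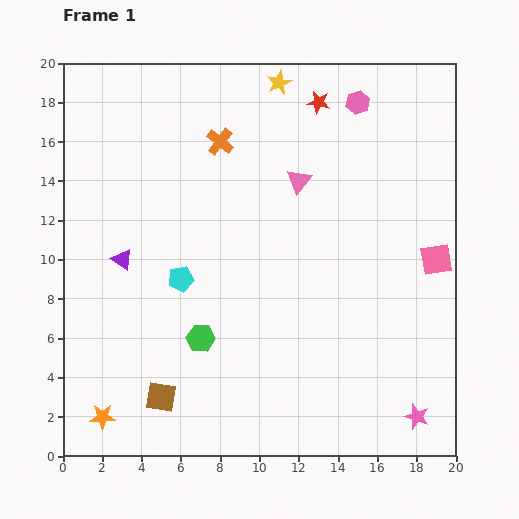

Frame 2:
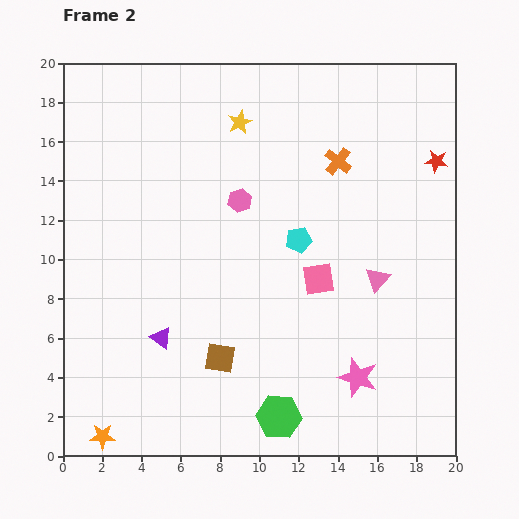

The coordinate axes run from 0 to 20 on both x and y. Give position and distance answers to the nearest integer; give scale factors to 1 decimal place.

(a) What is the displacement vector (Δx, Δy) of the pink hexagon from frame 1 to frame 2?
(-6, -5)

The pink hexagon was at (15, 18) in frame 1 and (9, 13) in frame 2.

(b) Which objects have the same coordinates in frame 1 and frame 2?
none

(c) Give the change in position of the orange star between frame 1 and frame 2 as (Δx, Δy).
(0, -1)

The orange star was at (2, 2) in frame 1 and (2, 1) in frame 2.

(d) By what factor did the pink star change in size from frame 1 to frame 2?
1.6×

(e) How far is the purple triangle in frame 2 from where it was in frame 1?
4

The purple triangle moved from (3, 10) to (5, 6), a distance of √(2² + 4²) ≈ 4.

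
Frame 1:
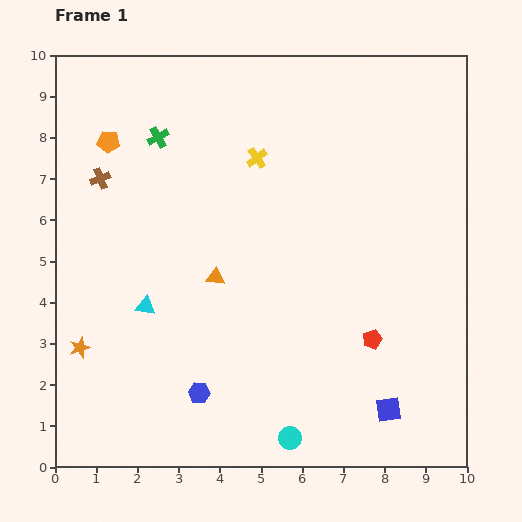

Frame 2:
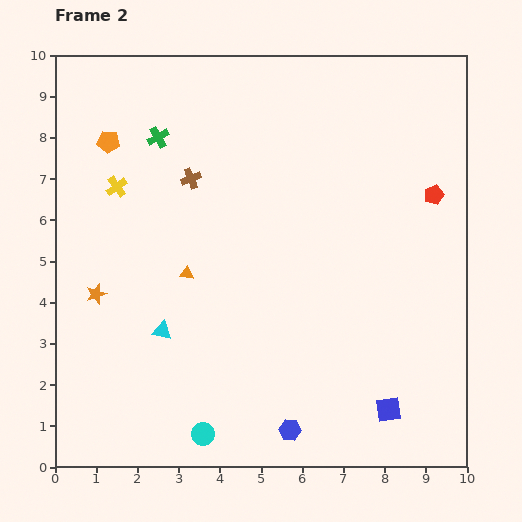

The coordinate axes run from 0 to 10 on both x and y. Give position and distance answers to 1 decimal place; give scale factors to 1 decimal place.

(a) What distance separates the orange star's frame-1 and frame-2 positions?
1.4

The orange star moved from (0.6, 2.9) to (1.0, 4.2), a distance of √(0.4² + 1.3²) ≈ 1.4.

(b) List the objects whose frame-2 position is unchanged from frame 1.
the blue square, the orange pentagon, the green cross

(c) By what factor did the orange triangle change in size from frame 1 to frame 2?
0.8×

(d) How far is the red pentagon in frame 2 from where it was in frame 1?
3.8

The red pentagon moved from (7.7, 3.1) to (9.2, 6.6), a distance of √(1.5² + 3.5²) ≈ 3.8.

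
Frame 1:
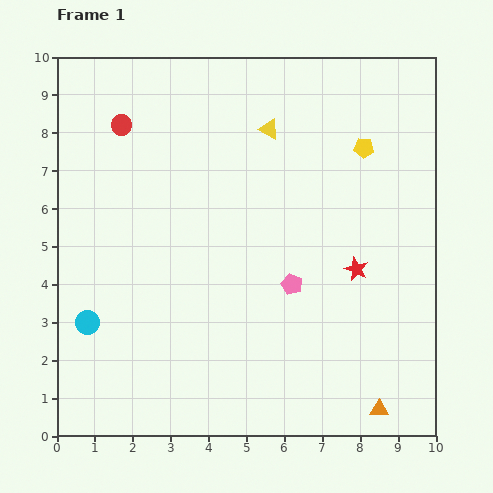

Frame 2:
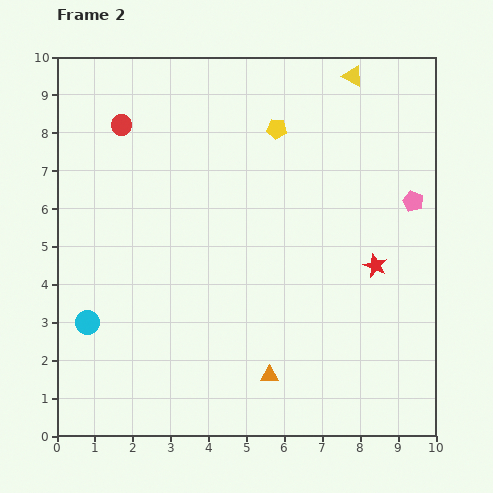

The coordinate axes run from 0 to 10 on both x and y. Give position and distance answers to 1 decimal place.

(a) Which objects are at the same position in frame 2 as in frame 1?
the cyan circle, the red circle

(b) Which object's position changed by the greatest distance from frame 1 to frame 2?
the pink pentagon

(moved 3.9; next 3.0)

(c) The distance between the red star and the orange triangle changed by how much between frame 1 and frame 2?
+0.3

Distance in frame 1: 3.7. Distance in frame 2: 4.0.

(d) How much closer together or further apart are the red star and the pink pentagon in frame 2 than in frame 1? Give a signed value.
+0.3

Distance in frame 1: 1.7. Distance in frame 2: 2.0.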